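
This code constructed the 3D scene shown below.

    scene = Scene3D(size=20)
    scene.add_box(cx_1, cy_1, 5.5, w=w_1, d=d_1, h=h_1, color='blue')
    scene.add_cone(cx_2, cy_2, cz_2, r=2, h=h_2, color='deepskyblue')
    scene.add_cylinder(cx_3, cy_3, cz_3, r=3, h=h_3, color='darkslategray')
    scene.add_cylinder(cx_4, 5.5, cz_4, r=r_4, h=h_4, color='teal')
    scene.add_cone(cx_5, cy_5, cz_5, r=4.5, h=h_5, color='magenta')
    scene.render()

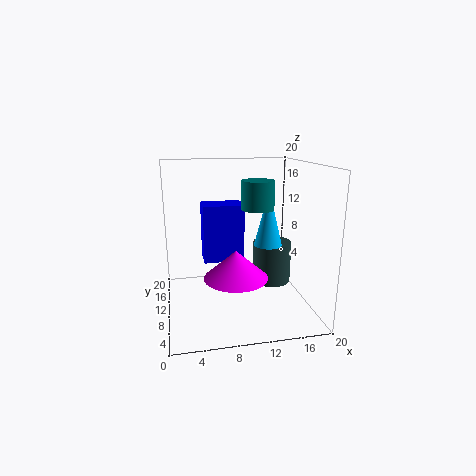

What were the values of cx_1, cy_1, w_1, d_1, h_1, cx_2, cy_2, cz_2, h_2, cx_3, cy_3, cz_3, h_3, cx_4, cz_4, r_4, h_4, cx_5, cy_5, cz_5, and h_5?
cx_1 = 5.5
cy_1 = 12.5
w_1 = 6
d_1 = 4
h_1 = 8.5
cx_2 = 14.5
cy_2 = 10.5
cz_2 = 8.5
h_2 = 8
cx_3 = 16.5
cy_3 = 14.5
cz_3 = 1
h_3 = 6.5
cx_4 = 11.5
cz_4 = 15
r_4 = 2
h_4 = 3.5
cx_5 = 9.5
cy_5 = 9
cz_5 = 4.5
h_5 = 4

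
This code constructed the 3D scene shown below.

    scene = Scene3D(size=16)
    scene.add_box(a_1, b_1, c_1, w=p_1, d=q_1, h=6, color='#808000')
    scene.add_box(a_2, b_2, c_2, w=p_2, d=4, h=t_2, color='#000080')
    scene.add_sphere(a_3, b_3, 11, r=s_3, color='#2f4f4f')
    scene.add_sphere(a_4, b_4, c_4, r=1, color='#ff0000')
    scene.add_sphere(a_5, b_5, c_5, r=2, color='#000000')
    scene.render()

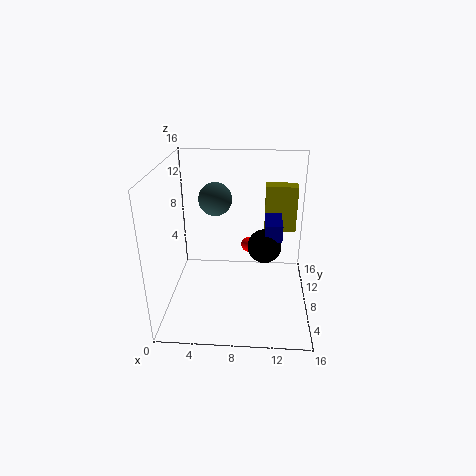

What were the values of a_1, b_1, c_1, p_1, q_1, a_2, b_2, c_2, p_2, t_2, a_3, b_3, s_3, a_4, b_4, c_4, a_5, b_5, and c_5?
a_1 = 11, b_1 = 14, c_1 = 6, p_1 = 4, q_1 = 2, a_2 = 11, b_2 = 9, c_2 = 7, p_2 = 2, t_2 = 2, a_3 = 5, b_3 = 12, s_3 = 2, a_4 = 9, b_4 = 14, c_4 = 4, a_5 = 11, b_5 = 10, c_5 = 6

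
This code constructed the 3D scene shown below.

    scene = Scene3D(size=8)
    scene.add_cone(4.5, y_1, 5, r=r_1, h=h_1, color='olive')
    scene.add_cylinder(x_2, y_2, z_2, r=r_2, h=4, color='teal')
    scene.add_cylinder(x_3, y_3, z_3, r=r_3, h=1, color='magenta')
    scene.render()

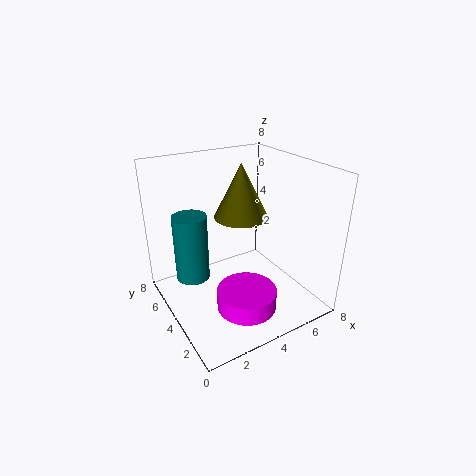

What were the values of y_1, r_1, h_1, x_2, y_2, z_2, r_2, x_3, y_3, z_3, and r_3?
y_1 = 4.5; r_1 = 1.5; h_1 = 3; x_2 = 2; y_2 = 6; z_2 = 1; r_2 = 1; x_3 = 3; y_3 = 1.5; z_3 = 1.5; r_3 = 1.5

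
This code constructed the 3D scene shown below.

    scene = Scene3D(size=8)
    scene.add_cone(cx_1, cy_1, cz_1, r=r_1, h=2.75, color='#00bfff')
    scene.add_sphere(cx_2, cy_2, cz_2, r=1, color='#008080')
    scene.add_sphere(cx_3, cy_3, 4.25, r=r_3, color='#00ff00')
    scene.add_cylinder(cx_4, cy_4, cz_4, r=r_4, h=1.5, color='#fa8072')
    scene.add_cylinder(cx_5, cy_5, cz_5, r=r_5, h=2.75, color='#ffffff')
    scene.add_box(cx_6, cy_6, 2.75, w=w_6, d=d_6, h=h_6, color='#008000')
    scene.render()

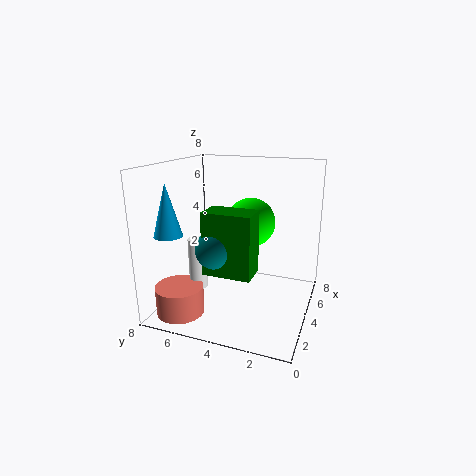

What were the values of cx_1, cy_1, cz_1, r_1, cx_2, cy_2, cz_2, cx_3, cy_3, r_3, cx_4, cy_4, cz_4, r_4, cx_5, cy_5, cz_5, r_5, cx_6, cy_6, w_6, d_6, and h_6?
cx_1 = 1.75, cy_1 = 7, cz_1 = 4.5, r_1 = 0.75, cx_2 = 2, cy_2 = 4.5, cz_2 = 4, cx_3 = 6.25, cy_3 = 4, r_3 = 1.5, cx_4 = 1.25, cy_4 = 6.25, cz_4 = 0.5, r_4 = 1.25, cx_5 = 2.5, cy_5 = 5.75, cz_5 = 1.5, r_5 = 0.5, cx_6 = 1.5, cy_6 = 2.5, w_6 = 1.5, d_6 = 2.5, h_6 = 3.25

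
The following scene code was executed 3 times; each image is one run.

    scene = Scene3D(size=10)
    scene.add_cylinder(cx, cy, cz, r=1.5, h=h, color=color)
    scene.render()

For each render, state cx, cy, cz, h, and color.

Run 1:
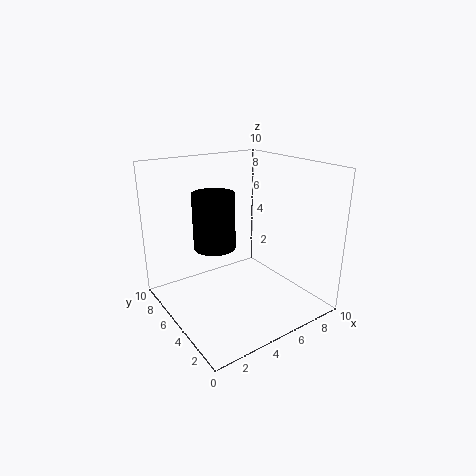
cx = 4
cy = 6.5
cz = 4
h = 4
color = 'black'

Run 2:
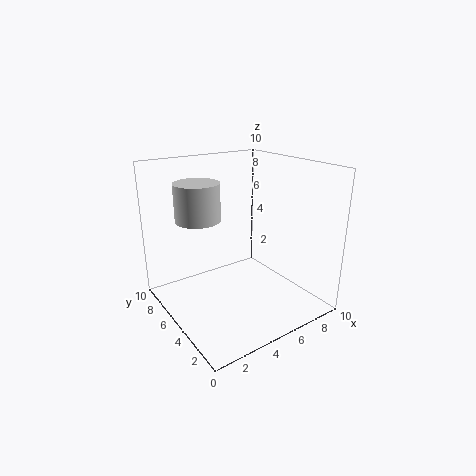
cx = 2.5
cy = 6
cz = 6.5
h = 2.5
color = 'lightgray'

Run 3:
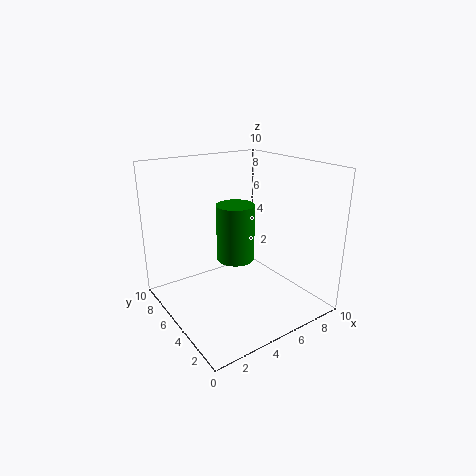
cx = 6.5
cy = 7.5
cz = 2
h = 4.5
color = 'green'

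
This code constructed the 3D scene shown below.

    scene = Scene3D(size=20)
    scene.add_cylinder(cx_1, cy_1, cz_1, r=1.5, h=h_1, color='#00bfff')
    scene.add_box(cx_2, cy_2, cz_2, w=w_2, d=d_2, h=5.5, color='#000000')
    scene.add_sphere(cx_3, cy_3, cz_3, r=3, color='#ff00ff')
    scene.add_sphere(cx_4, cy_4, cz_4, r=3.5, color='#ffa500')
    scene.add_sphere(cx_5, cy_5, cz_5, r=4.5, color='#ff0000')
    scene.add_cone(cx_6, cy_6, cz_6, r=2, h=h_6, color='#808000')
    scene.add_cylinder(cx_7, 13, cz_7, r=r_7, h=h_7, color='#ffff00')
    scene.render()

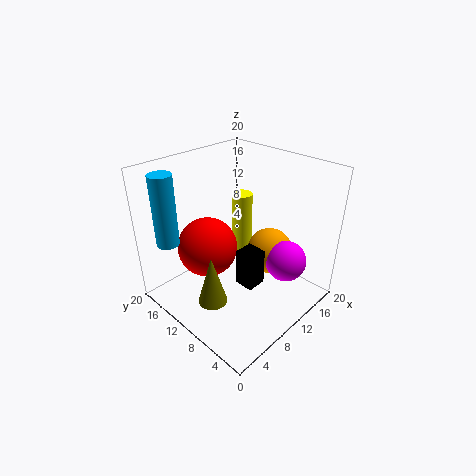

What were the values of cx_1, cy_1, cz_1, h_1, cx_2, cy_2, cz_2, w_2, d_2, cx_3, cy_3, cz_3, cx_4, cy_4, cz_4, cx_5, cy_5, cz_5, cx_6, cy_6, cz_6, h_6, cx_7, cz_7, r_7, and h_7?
cx_1 = 2; cy_1 = 15; cz_1 = 10.5; h_1 = 9.5; cx_2 = 10; cy_2 = 7.5; cz_2 = 2; w_2 = 3; d_2 = 3; cx_3 = 15.5; cy_3 = 5.5; cz_3 = 5.5; cx_4 = 16; cy_4 = 9; cz_4 = 5.5; cx_5 = 9; cy_5 = 15.5; cz_5 = 6.5; cx_6 = 4.5; cy_6 = 9.5; cz_6 = 2.5; h_6 = 7; cx_7 = 14; cz_7 = 5; r_7 = 1.5; h_7 = 9.5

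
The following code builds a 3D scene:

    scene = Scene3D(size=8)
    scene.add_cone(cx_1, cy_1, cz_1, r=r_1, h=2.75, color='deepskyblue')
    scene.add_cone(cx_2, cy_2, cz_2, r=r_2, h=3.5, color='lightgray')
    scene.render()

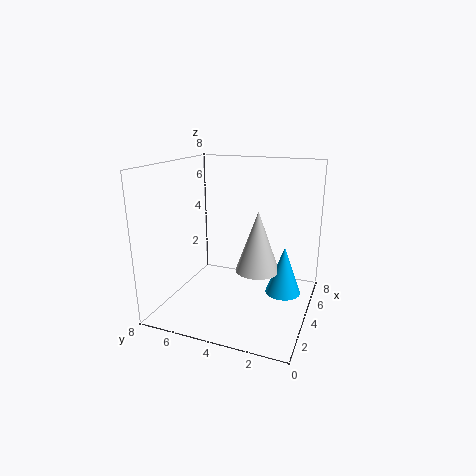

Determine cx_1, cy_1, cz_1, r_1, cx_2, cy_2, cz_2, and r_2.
cx_1 = 4.75
cy_1 = 1.5
cz_1 = 0.75
r_1 = 1
cx_2 = 4.5
cy_2 = 3
cz_2 = 2
r_2 = 1.25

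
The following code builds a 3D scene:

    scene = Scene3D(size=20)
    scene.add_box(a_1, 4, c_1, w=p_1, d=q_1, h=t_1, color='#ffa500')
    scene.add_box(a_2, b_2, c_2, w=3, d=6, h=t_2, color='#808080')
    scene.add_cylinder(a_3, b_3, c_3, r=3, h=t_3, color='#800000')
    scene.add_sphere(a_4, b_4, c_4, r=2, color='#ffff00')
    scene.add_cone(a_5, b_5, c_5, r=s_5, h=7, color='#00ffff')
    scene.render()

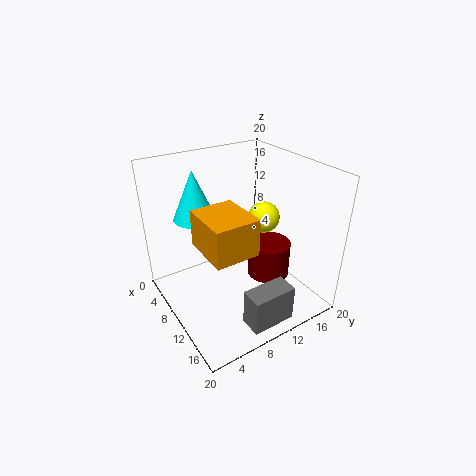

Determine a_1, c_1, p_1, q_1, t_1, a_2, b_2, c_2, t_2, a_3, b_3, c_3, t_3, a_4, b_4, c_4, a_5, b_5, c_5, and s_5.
a_1 = 8, c_1 = 10, p_1 = 7, q_1 = 6, t_1 = 5, a_2 = 16, b_2 = 7, c_2 = 1, t_2 = 5, a_3 = 12, b_3 = 14, c_3 = 4, t_3 = 5, a_4 = 13, b_4 = 12, c_4 = 14, a_5 = 5, b_5 = 6, c_5 = 12, s_5 = 3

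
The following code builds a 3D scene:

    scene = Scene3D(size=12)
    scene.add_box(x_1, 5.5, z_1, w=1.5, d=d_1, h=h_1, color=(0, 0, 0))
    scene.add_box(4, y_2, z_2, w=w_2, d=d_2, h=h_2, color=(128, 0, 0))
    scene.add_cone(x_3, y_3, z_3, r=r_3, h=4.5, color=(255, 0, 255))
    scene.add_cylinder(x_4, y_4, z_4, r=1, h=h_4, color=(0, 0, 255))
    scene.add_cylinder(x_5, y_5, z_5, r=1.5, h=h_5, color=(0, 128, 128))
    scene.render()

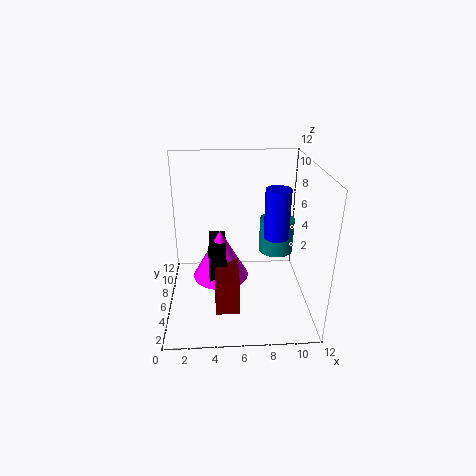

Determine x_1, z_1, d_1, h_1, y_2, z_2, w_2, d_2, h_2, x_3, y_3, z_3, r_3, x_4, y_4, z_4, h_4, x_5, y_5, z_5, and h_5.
x_1 = 3.5
z_1 = 2
d_1 = 4
h_1 = 3
y_2 = 3
z_2 = 0.5
w_2 = 2
d_2 = 4
h_2 = 3
x_3 = 4.5
y_3 = 7.5
z_3 = 1.5
r_3 = 2.5
x_4 = 9
y_4 = 5
z_4 = 6.5
h_4 = 4
x_5 = 9.5
y_5 = 7.5
z_5 = 4
h_5 = 3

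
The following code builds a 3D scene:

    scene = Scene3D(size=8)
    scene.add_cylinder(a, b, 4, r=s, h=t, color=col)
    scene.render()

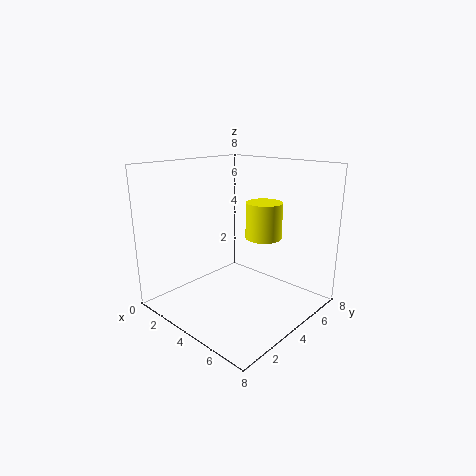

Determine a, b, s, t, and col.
a = 5
b = 5
s = 1
t = 2
col = 'yellow'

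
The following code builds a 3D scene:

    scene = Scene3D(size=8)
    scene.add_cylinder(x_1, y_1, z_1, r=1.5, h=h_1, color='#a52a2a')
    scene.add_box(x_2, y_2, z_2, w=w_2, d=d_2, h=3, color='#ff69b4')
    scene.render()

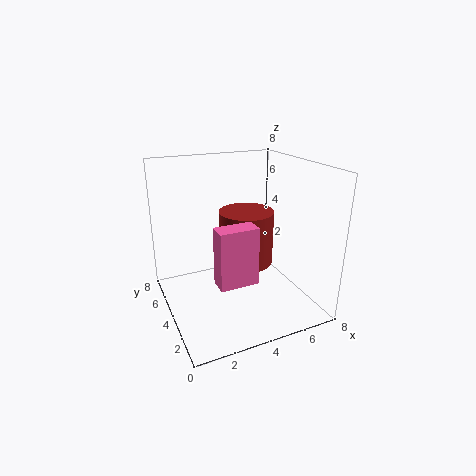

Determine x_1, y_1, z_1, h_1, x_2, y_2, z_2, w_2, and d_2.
x_1 = 4.5
y_1 = 4
z_1 = 2.5
h_1 = 3
x_2 = 2
y_2 = 1.5
z_2 = 2.5
w_2 = 2
d_2 = 1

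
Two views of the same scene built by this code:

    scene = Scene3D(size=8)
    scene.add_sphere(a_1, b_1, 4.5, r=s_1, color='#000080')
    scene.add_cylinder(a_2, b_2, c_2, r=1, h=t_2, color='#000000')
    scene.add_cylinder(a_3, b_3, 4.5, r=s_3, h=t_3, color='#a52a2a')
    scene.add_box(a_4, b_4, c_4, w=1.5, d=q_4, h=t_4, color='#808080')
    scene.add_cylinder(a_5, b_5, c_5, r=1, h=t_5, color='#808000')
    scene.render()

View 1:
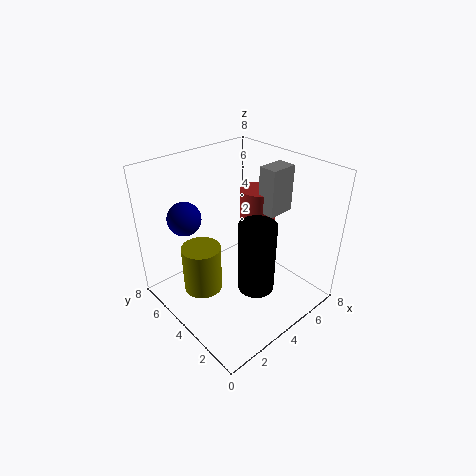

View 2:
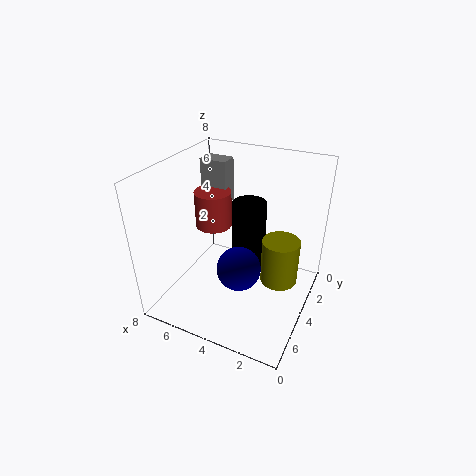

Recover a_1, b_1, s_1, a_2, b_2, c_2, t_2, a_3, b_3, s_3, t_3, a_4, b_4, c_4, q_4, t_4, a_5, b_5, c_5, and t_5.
a_1 = 2.5, b_1 = 7, s_1 = 1, a_2 = 4, b_2 = 2.5, c_2 = 1.5, t_2 = 4, a_3 = 5.5, b_3 = 4, s_3 = 1, t_3 = 2, a_4 = 5, b_4 = 2.5, c_4 = 5.5, q_4 = 1, t_4 = 2.5, a_5 = 1.5, b_5 = 4, c_5 = 2, t_5 = 2.5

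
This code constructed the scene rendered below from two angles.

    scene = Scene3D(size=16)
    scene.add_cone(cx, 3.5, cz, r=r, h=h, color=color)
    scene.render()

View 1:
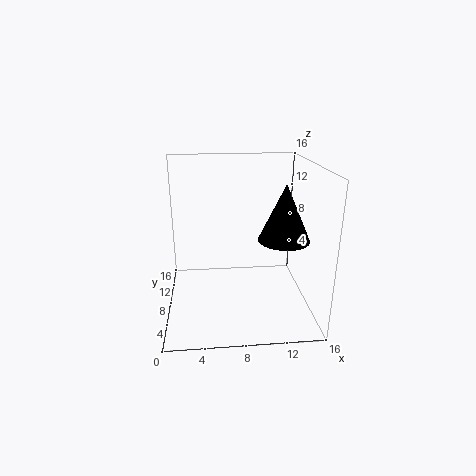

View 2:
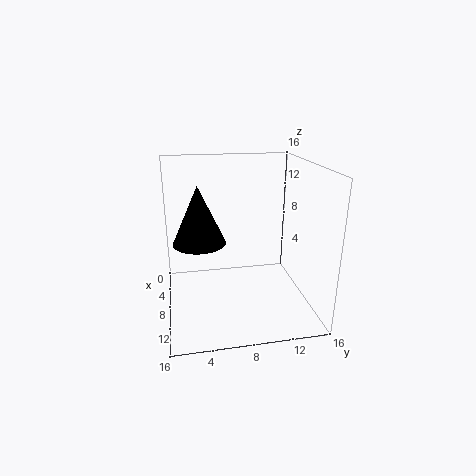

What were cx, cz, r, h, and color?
cx = 12, cz = 9.5, r = 2.5, h = 5.5, color = 'black'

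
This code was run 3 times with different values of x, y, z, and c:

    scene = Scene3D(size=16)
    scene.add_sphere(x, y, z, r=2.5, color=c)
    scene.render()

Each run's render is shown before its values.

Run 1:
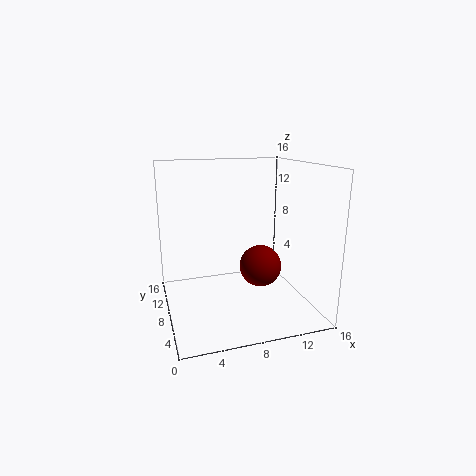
x = 11.25
y = 9.25
z = 3.75
c = 'maroon'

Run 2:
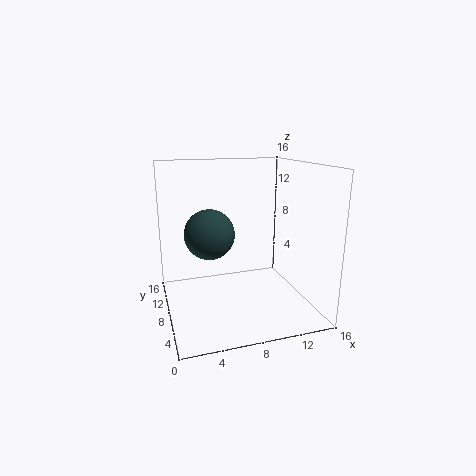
x = 4.25
y = 5.5
z = 9.5
c = 'darkslategray'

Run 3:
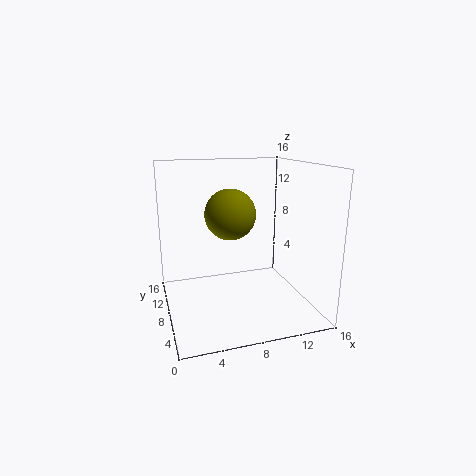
x = 6.25
y = 5
z = 11.5
c = 'olive'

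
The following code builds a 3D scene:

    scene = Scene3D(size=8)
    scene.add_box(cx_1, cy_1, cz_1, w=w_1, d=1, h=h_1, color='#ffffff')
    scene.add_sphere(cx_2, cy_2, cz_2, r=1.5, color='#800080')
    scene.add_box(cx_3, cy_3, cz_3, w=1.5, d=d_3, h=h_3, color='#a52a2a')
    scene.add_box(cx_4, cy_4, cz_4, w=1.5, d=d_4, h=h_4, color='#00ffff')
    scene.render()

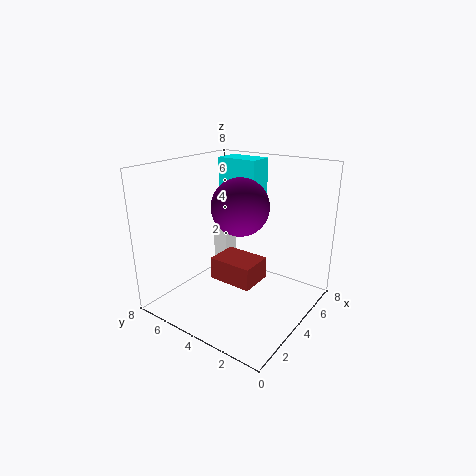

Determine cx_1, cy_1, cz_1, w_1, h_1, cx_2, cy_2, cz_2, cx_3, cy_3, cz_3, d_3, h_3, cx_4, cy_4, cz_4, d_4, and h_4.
cx_1 = 5.5
cy_1 = 6
cz_1 = 0.5
w_1 = 1
h_1 = 3
cx_2 = 3.5
cy_2 = 3.5
cz_2 = 6
cx_3 = 0.5
cy_3 = 1
cz_3 = 3.5
d_3 = 2
h_3 = 1
cx_4 = 5.5
cy_4 = 4
cz_4 = 5.5
d_4 = 2.5
h_4 = 2.5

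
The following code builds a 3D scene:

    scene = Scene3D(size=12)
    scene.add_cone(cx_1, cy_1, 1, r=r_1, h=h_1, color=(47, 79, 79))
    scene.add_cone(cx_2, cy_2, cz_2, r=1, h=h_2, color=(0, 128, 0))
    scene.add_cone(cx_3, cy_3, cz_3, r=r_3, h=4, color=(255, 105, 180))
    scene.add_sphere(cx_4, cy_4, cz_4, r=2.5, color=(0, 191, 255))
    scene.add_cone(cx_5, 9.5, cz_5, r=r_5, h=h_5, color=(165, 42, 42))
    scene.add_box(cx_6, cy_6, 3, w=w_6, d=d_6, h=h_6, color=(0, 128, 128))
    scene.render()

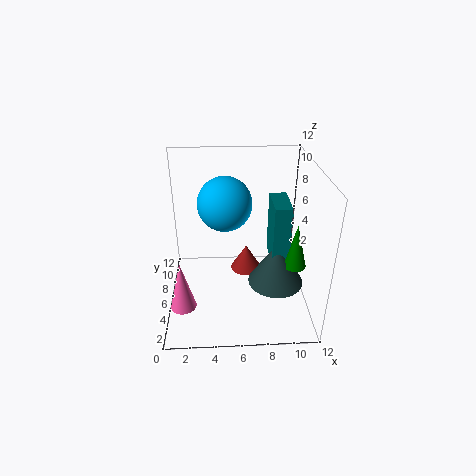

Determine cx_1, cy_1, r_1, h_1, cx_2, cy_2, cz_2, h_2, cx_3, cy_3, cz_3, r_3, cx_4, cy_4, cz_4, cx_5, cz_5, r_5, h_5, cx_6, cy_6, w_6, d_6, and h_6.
cx_1 = 9.5, cy_1 = 6.5, r_1 = 2.5, h_1 = 4, cx_2 = 11, cy_2 = 6, cz_2 = 3, h_2 = 4, cx_3 = 1.5, cy_3 = 2.5, cz_3 = 2, r_3 = 1, cx_4 = 5, cy_4 = 9.5, cz_4 = 7.5, cx_5 = 7, cz_5 = 0.5, r_5 = 1.5, h_5 = 2.5, cx_6 = 9, cy_6 = 6, w_6 = 1.5, d_6 = 3.5, h_6 = 5.5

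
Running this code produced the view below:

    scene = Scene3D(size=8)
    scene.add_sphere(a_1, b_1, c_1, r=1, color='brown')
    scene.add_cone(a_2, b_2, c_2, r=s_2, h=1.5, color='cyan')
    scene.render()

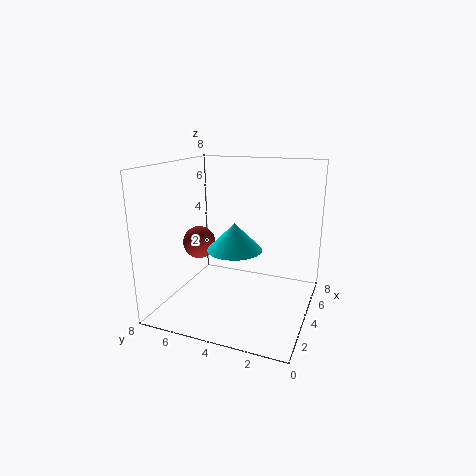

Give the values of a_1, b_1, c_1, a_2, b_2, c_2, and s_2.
a_1 = 5
b_1 = 7
c_1 = 3
a_2 = 3.5
b_2 = 4
c_2 = 3.5
s_2 = 1.5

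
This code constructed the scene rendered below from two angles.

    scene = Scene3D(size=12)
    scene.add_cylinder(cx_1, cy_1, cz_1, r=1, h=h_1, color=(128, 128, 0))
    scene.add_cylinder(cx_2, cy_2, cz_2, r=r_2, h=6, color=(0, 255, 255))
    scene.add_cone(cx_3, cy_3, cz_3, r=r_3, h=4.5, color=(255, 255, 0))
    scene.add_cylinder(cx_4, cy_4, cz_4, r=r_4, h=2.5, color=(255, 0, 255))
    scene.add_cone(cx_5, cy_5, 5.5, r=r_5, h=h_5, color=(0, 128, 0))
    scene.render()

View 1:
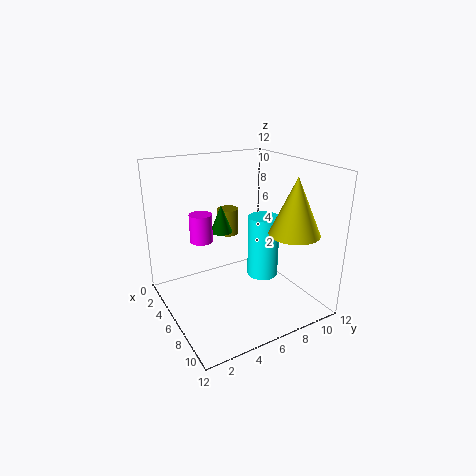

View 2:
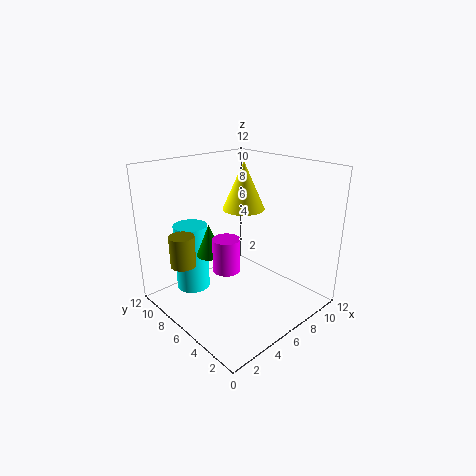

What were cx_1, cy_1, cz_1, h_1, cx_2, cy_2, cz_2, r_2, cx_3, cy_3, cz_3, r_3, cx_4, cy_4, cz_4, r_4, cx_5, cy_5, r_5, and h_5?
cx_1 = 1.5; cy_1 = 7.5; cz_1 = 4.5; h_1 = 2.5; cx_2 = 4; cy_2 = 10; cz_2 = 0.5; r_2 = 1.5; cx_3 = 9.5; cy_3 = 9; cz_3 = 7; r_3 = 2; cx_4 = 3; cy_4 = 4; cz_4 = 5; r_4 = 1; cx_5 = 3; cy_5 = 6; r_5 = 1; h_5 = 2.5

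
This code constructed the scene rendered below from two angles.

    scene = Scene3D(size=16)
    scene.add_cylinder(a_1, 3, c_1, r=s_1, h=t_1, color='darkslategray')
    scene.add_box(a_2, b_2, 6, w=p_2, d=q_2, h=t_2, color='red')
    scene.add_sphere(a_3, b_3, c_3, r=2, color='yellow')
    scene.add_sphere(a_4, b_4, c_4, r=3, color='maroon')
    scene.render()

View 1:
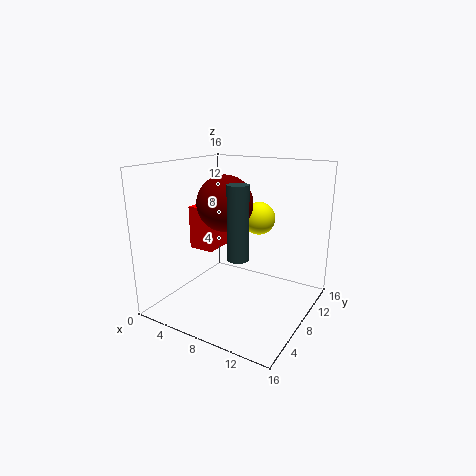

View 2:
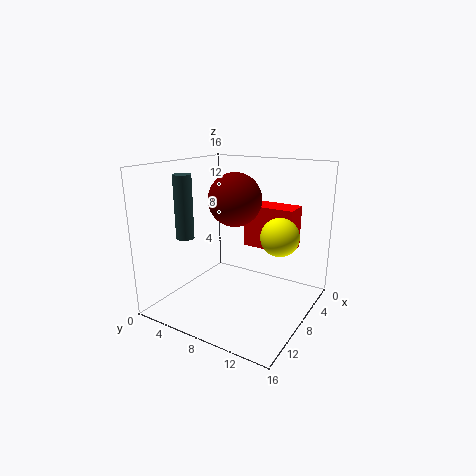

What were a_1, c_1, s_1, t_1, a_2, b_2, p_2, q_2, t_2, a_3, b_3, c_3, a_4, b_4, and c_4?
a_1 = 11; c_1 = 8; s_1 = 1; t_1 = 7; a_2 = 2; b_2 = 7; p_2 = 3; q_2 = 6; t_2 = 5; a_3 = 8; b_3 = 13; c_3 = 9; a_4 = 7; b_4 = 7; c_4 = 12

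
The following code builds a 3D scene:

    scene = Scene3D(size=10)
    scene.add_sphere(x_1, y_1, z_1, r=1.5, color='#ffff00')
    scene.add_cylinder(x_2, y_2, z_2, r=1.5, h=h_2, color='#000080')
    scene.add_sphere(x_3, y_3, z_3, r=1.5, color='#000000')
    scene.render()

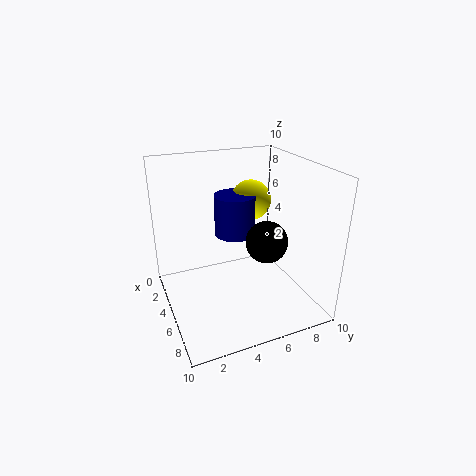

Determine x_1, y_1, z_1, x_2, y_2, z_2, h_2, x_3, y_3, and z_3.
x_1 = 2.75, y_1 = 7, z_1 = 6.75, x_2 = 3.25, y_2 = 5.5, z_2 = 4.5, h_2 = 3, x_3 = 5.5, y_3 = 7, z_3 = 4.5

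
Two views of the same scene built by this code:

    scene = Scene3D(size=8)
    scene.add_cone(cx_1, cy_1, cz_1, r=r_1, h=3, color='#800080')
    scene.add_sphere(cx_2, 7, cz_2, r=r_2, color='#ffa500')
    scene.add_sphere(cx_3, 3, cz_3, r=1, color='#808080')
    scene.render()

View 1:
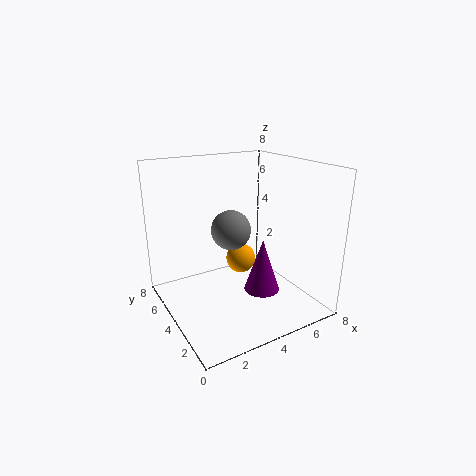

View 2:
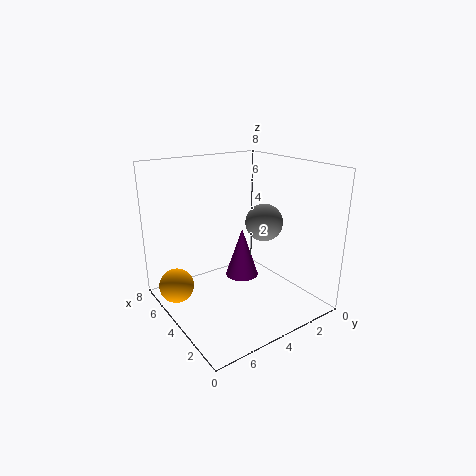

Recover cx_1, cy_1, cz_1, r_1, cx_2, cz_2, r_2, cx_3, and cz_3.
cx_1 = 5, cy_1 = 3, cz_1 = 1, r_1 = 1, cx_2 = 6, cz_2 = 1, r_2 = 1, cx_3 = 3, cz_3 = 5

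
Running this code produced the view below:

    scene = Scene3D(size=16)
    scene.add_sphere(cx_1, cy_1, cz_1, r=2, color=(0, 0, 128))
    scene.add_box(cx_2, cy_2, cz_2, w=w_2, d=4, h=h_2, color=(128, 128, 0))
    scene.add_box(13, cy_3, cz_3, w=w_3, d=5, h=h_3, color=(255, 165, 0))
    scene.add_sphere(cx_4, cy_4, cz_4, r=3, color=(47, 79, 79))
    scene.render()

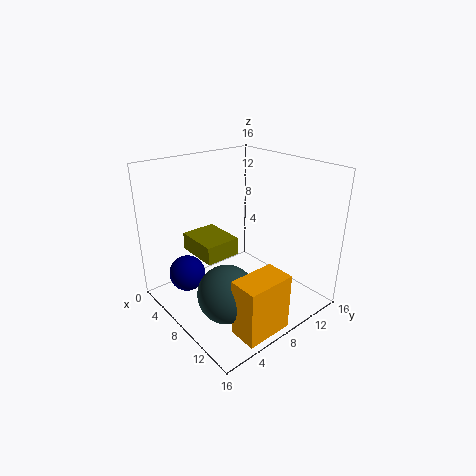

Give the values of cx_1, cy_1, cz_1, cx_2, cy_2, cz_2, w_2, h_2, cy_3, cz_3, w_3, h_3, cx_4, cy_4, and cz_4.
cx_1 = 5; cy_1 = 3; cz_1 = 4; cx_2 = 3; cy_2 = 4; cz_2 = 6; w_2 = 5; h_2 = 2; cy_3 = 3; cz_3 = 1; w_3 = 3; h_3 = 6; cx_4 = 11; cy_4 = 4; cz_4 = 4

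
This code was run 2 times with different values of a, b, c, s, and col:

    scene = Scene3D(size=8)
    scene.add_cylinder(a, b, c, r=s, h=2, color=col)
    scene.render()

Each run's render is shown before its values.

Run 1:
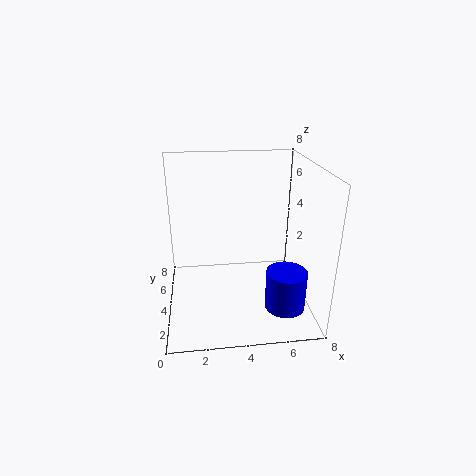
a = 6; b = 1; c = 1.5; s = 1; col = 'blue'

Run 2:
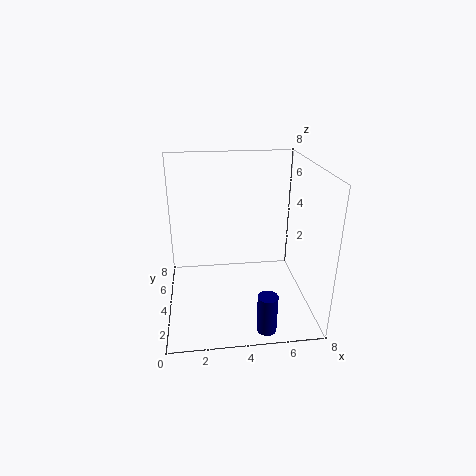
a = 5; b = 0.5; c = 0.5; s = 0.5; col = 'navy'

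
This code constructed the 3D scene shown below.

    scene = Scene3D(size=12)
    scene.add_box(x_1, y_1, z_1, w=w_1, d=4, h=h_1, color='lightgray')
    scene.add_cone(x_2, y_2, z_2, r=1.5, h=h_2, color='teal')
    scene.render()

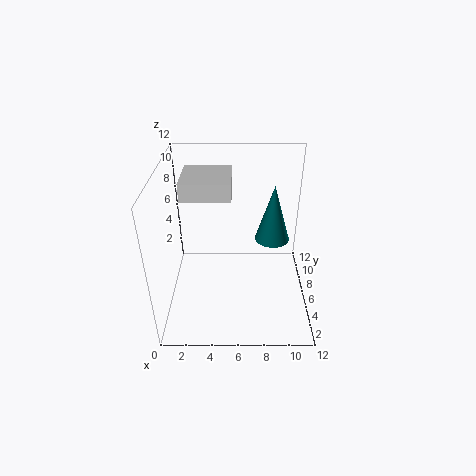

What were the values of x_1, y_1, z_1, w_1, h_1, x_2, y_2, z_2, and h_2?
x_1 = 1.5
y_1 = 5.5
z_1 = 9.5
w_1 = 4
h_1 = 1.5
x_2 = 9
y_2 = 7.5
z_2 = 5
h_2 = 5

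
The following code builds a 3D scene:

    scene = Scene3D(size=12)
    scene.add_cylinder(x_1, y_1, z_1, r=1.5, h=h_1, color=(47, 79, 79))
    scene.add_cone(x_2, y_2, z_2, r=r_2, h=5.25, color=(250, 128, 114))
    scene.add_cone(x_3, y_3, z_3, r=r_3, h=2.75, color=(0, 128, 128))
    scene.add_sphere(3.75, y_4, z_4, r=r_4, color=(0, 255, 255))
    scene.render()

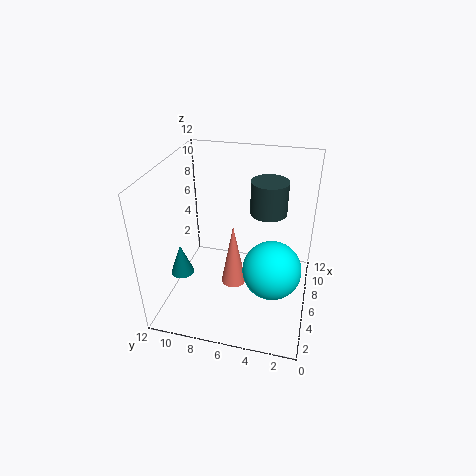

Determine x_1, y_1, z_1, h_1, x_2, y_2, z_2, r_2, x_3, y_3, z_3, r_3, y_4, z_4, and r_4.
x_1 = 7.25
y_1 = 3.75
z_1 = 8
h_1 = 2.75
x_2 = 4.5
y_2 = 6
z_2 = 2.75
r_2 = 1
x_3 = 4.75
y_3 = 10.75
z_3 = 2.5
r_3 = 1
y_4 = 2.75
z_4 = 5
r_4 = 2.25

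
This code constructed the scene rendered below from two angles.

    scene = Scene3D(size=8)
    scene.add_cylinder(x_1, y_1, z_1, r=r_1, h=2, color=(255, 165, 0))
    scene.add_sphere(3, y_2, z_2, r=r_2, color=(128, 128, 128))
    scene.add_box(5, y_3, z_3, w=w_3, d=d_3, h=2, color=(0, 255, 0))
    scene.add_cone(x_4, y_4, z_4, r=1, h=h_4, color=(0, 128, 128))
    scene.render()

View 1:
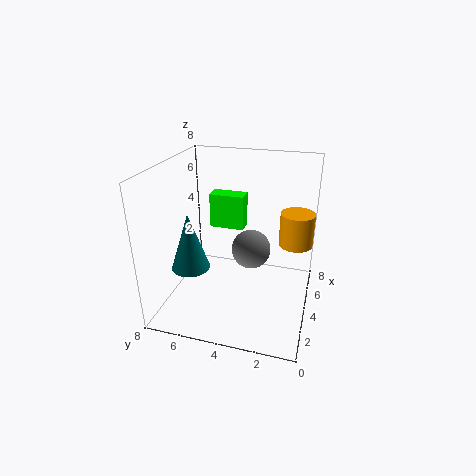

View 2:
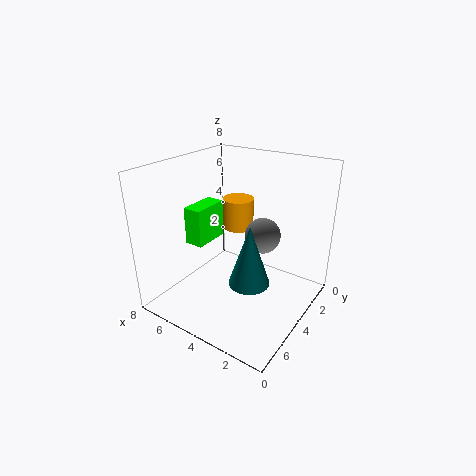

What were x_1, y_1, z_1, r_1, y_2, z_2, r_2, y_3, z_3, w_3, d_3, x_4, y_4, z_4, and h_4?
x_1 = 6
y_1 = 1
z_1 = 3
r_1 = 1
y_2 = 3
z_2 = 4
r_2 = 1
y_3 = 4
z_3 = 4
w_3 = 1
d_3 = 2
x_4 = 2
y_4 = 6
z_4 = 3
h_4 = 3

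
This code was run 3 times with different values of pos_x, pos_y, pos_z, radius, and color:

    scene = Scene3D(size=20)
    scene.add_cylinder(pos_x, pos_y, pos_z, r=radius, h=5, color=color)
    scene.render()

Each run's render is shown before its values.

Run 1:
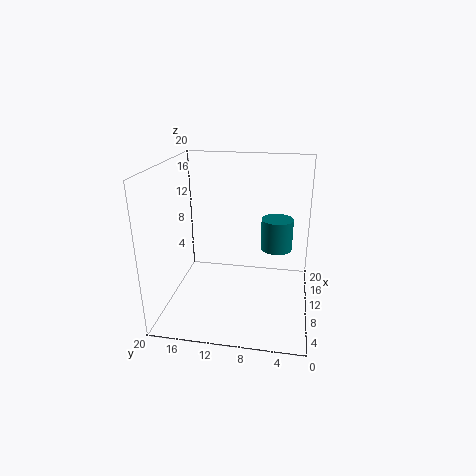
pos_x = 17, pos_y = 5, pos_z = 5.5, radius = 2.5, color = 'teal'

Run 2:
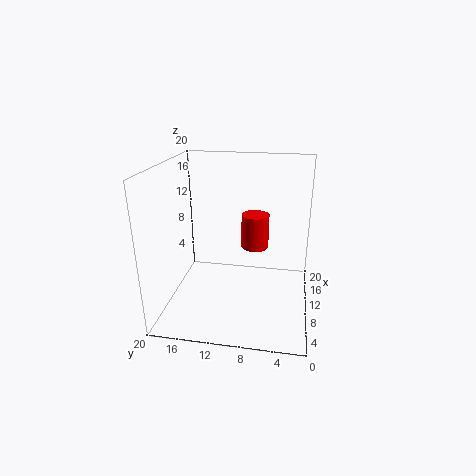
pos_x = 13, pos_y = 8, pos_z = 7.5, radius = 2, color = 'red'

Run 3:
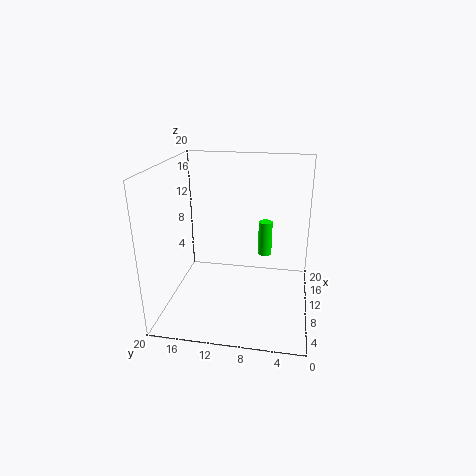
pos_x = 13, pos_y = 6.5, pos_z = 6.5, radius = 1, color = 'lime'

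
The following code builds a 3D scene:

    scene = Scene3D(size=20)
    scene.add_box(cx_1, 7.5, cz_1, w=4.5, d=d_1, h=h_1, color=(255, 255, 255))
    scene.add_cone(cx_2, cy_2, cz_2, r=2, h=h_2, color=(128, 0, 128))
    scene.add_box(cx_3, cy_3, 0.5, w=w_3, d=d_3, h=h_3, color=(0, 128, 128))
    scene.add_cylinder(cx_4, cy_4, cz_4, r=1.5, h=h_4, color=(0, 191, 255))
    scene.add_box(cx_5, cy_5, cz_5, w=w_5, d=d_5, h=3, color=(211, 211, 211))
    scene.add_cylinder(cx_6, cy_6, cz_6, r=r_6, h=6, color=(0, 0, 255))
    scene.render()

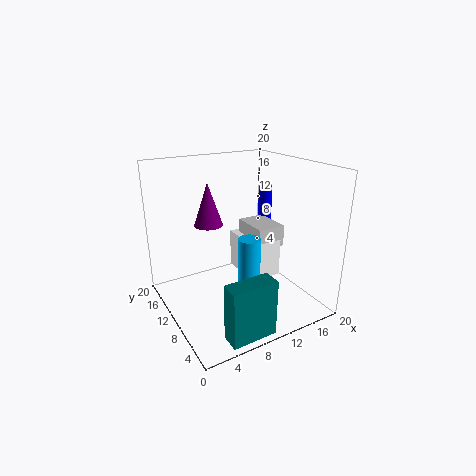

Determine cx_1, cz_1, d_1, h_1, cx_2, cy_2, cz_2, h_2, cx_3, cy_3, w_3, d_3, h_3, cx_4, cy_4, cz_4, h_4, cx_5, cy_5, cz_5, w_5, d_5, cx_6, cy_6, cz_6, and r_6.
cx_1 = 11; cz_1 = 4; d_1 = 6.5; h_1 = 5.5; cx_2 = 7; cy_2 = 13; cz_2 = 11.5; h_2 = 6; cx_3 = 4; cy_3 = 0.5; w_3 = 6; d_3 = 2.5; h_3 = 7.5; cx_4 = 10; cy_4 = 7; cz_4 = 2.5; h_4 = 8.5; cx_5 = 12; cy_5 = 7.5; cz_5 = 8.5; w_5 = 4; d_5 = 5.5; cx_6 = 16.5; cy_6 = 13; cz_6 = 10; r_6 = 1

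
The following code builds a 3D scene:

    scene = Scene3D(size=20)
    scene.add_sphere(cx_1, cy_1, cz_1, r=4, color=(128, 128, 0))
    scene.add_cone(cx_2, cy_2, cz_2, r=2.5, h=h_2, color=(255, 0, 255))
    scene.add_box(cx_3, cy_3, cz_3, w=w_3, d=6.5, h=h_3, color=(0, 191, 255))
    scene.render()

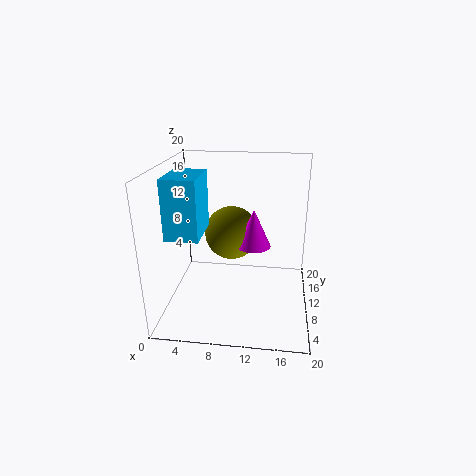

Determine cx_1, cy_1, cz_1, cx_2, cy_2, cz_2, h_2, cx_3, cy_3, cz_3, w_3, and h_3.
cx_1 = 8.5
cy_1 = 14
cz_1 = 9
cx_2 = 12
cy_2 = 12
cz_2 = 8
h_2 = 5.5
cx_3 = 1
cy_3 = 5.5
cz_3 = 11
w_3 = 4.5
h_3 = 8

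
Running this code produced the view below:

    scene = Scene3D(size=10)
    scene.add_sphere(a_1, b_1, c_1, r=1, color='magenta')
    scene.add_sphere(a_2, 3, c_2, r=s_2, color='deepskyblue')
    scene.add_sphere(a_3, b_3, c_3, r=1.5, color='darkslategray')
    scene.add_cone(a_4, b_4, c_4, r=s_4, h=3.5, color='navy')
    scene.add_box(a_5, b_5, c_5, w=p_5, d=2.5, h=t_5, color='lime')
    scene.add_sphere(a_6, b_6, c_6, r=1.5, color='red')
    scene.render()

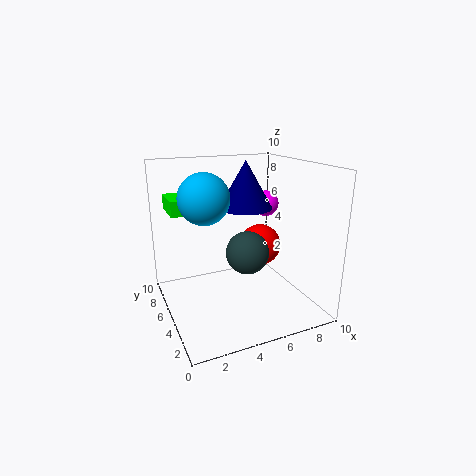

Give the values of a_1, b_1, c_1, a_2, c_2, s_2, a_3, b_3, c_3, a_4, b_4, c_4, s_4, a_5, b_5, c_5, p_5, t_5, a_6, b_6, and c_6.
a_1 = 8.5
b_1 = 7.5
c_1 = 6.5
a_2 = 2
c_2 = 8.5
s_2 = 1.5
a_3 = 5.5
b_3 = 4.5
c_3 = 4
a_4 = 6.5
b_4 = 7
c_4 = 6.5
s_4 = 2
a_5 = 0.5
b_5 = 5
c_5 = 7
p_5 = 2
t_5 = 1
a_6 = 7
b_6 = 5.5
c_6 = 4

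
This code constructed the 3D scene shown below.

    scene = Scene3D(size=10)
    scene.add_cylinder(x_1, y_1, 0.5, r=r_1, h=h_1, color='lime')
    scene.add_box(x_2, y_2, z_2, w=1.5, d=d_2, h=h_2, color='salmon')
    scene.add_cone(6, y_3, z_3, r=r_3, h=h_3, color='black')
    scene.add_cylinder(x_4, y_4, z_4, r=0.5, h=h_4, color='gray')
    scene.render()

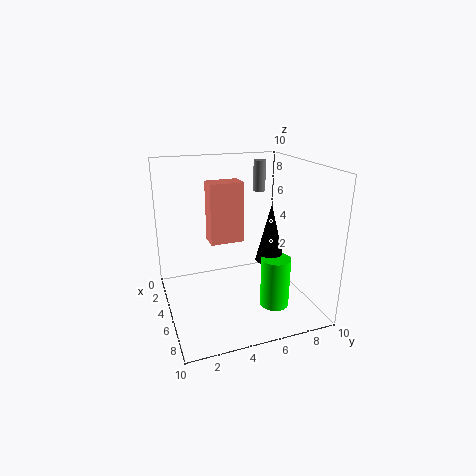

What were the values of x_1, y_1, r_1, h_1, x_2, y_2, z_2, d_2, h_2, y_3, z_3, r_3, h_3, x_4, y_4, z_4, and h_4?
x_1 = 7; y_1 = 7; r_1 = 1; h_1 = 3.5; x_2 = 2; y_2 = 3.5; z_2 = 4; d_2 = 2.5; h_2 = 4.5; y_3 = 7; z_3 = 3.5; r_3 = 1; h_3 = 4; x_4 = 0.5; y_4 = 8.5; z_4 = 7; h_4 = 2.5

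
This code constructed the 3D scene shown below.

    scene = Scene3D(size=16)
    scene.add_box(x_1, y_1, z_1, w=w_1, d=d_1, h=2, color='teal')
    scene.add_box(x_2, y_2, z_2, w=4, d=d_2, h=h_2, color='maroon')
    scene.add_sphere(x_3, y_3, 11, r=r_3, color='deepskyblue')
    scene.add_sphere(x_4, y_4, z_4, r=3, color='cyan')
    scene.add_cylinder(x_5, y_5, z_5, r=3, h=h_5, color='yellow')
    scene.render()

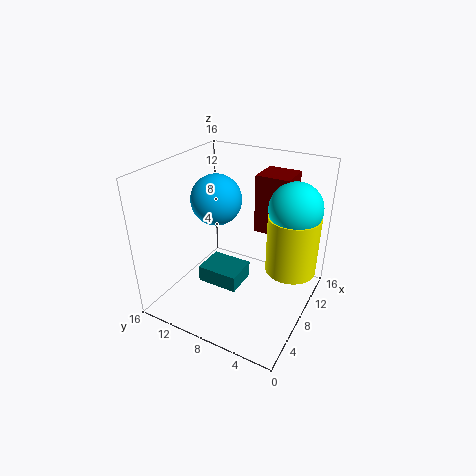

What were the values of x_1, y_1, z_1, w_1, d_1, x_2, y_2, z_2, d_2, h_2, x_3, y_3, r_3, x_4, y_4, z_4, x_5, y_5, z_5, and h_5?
x_1 = 7
y_1 = 8
z_1 = 1
w_1 = 4
d_1 = 5
x_2 = 12
y_2 = 4
z_2 = 7
d_2 = 4
h_2 = 7
x_3 = 10
y_3 = 12
r_3 = 3
x_4 = 12
y_4 = 3
z_4 = 11
x_5 = 12
y_5 = 3
z_5 = 3
h_5 = 7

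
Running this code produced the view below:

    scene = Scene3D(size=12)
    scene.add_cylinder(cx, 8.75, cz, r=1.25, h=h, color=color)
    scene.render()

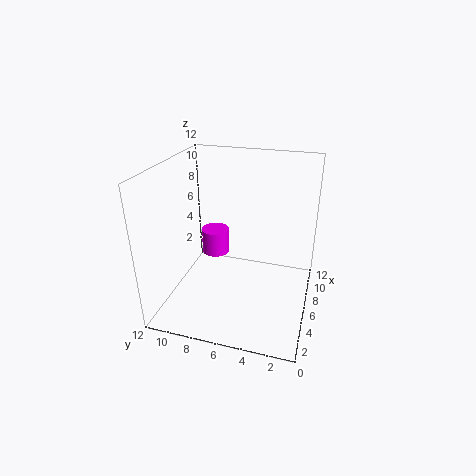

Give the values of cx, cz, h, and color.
cx = 8; cz = 3.25; h = 2.25; color = 'magenta'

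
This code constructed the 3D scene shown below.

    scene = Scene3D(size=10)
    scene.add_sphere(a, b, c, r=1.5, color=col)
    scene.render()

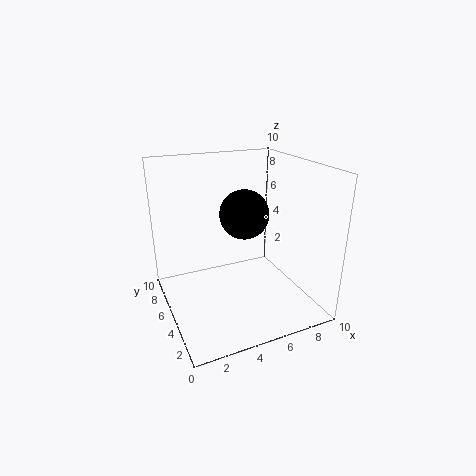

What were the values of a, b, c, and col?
a = 4.5
b = 3
c = 7.5
col = 'black'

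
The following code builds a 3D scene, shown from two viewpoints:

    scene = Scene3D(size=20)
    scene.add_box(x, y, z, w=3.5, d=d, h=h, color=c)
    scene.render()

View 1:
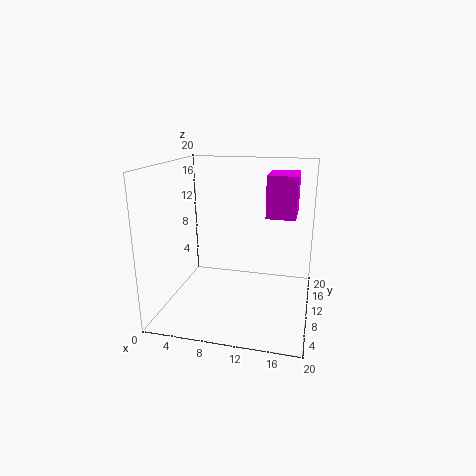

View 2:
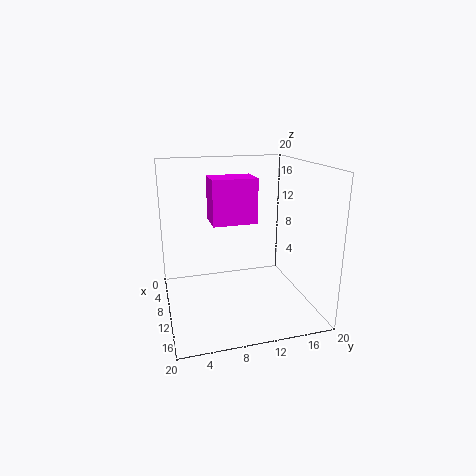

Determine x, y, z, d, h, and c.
x = 14.5
y = 5
z = 14.5
d = 5
h = 5
c = 'magenta'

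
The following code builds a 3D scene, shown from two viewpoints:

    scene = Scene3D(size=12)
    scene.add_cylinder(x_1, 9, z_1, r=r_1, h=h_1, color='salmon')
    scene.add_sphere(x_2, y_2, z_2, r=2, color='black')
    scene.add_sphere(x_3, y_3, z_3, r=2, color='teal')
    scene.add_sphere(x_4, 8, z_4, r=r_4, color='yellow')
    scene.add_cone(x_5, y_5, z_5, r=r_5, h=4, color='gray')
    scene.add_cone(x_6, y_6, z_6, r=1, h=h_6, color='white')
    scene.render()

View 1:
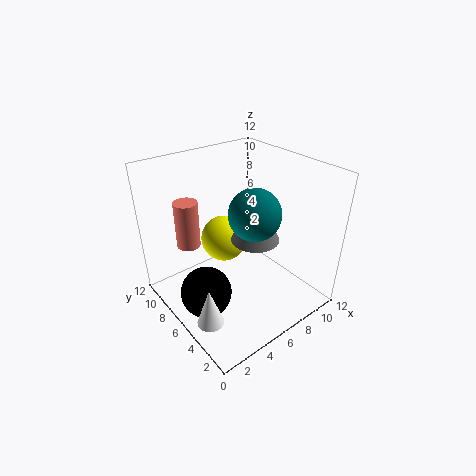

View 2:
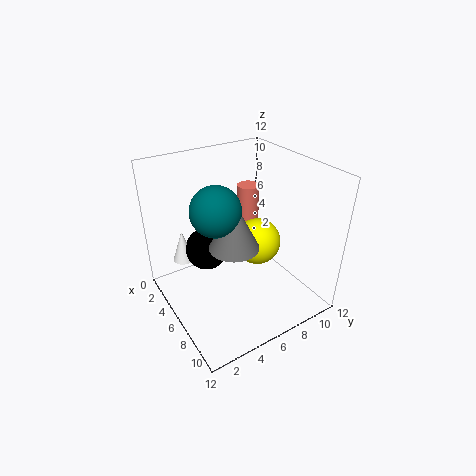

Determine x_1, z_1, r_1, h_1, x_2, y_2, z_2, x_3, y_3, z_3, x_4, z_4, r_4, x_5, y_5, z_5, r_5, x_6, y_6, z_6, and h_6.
x_1 = 3
z_1 = 5
r_1 = 1
h_1 = 4
x_2 = 2
y_2 = 5
z_2 = 3
x_3 = 6
y_3 = 4
z_3 = 9
x_4 = 6
z_4 = 5
r_4 = 2
x_5 = 7
y_5 = 5
z_5 = 6
r_5 = 2
x_6 = 1
y_6 = 3
z_6 = 2
h_6 = 3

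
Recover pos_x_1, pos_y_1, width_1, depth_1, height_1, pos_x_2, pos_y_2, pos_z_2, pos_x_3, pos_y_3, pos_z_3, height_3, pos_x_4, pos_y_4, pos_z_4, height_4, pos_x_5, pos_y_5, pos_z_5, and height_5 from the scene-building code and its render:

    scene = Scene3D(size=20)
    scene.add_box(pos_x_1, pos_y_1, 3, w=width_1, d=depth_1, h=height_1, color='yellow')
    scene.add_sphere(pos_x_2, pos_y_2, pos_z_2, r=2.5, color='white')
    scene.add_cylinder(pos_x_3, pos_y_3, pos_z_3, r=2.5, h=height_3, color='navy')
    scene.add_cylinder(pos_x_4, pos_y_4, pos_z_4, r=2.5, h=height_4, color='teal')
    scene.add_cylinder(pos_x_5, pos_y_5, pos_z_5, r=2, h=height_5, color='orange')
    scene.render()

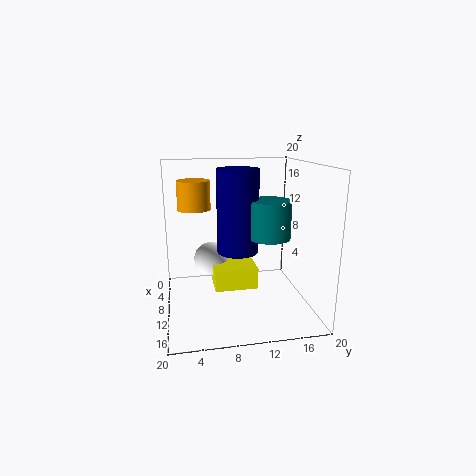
pos_x_1 = 7, pos_y_1 = 6.5, width_1 = 5, depth_1 = 6, height_1 = 3, pos_x_2 = 7, pos_y_2 = 6.5, pos_z_2 = 6, pos_x_3 = 15, pos_y_3 = 9, pos_z_3 = 10, height_3 = 10, pos_x_4 = 16.5, pos_y_4 = 12.5, pos_z_4 = 12, height_4 = 4.5, pos_x_5 = 13, pos_y_5 = 4, pos_z_5 = 15, height_5 = 3.5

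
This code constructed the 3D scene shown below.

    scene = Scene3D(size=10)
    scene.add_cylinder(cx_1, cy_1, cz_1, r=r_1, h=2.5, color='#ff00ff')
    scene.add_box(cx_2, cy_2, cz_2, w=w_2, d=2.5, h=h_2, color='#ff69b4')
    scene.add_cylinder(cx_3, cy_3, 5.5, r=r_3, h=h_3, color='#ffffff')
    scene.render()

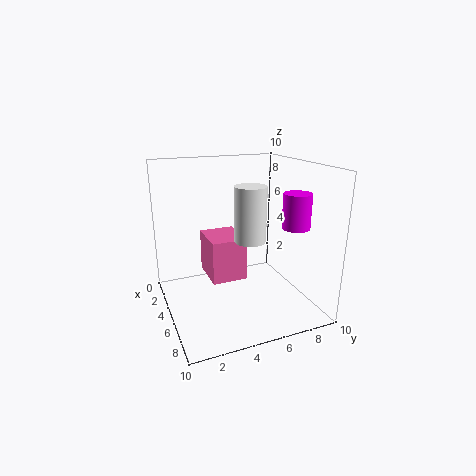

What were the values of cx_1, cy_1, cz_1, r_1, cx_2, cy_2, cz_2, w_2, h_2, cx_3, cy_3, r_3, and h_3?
cx_1 = 6, cy_1 = 9, cz_1 = 5.5, r_1 = 1, cx_2 = 2.5, cy_2 = 3, cz_2 = 2, w_2 = 3, h_2 = 3, cx_3 = 7, cy_3 = 5, r_3 = 1, h_3 = 3.5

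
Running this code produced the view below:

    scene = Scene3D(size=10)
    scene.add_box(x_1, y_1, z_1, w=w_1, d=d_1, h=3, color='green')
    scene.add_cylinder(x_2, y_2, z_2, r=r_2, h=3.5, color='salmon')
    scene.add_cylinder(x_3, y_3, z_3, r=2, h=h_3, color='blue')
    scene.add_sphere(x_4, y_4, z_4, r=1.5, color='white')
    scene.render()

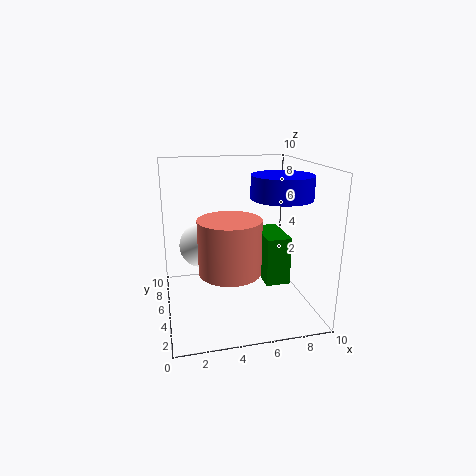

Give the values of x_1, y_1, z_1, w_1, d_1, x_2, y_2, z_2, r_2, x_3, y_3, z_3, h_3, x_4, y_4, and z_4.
x_1 = 6, y_1 = 1.5, z_1 = 3, w_1 = 1.5, d_1 = 3, x_2 = 4, y_2 = 3, z_2 = 3.5, r_2 = 2, x_3 = 7.5, y_3 = 3.5, z_3 = 8, h_3 = 1.5, x_4 = 2.5, y_4 = 5.5, z_4 = 4.5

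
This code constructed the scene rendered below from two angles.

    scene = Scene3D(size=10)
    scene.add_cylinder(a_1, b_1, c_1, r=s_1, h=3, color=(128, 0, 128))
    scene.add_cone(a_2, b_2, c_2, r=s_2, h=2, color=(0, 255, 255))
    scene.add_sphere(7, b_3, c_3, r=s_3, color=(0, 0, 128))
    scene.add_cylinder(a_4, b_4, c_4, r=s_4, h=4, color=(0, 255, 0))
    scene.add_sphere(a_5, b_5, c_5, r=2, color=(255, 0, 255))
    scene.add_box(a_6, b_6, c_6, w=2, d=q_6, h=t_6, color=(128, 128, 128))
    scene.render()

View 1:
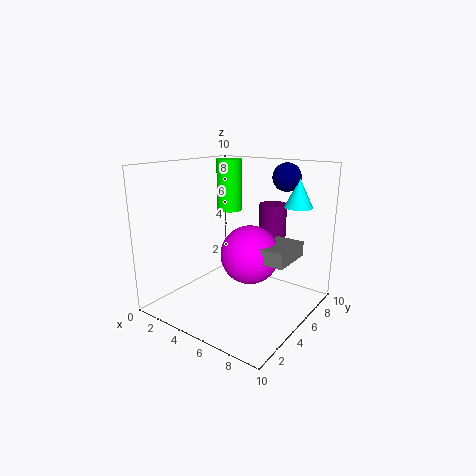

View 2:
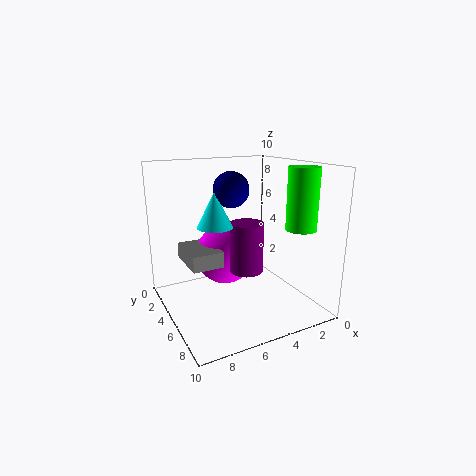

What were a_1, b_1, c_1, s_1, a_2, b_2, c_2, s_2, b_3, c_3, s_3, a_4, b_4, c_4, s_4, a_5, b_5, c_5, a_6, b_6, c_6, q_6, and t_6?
a_1 = 6; b_1 = 8; c_1 = 4; s_1 = 1; a_2 = 8; b_2 = 8; c_2 = 7; s_2 = 1; b_3 = 8; c_3 = 9; s_3 = 1; a_4 = 2; b_4 = 8; c_4 = 6; s_4 = 1; a_5 = 6; b_5 = 5; c_5 = 4; a_6 = 7; b_6 = 4; c_6 = 4; q_6 = 3; t_6 = 1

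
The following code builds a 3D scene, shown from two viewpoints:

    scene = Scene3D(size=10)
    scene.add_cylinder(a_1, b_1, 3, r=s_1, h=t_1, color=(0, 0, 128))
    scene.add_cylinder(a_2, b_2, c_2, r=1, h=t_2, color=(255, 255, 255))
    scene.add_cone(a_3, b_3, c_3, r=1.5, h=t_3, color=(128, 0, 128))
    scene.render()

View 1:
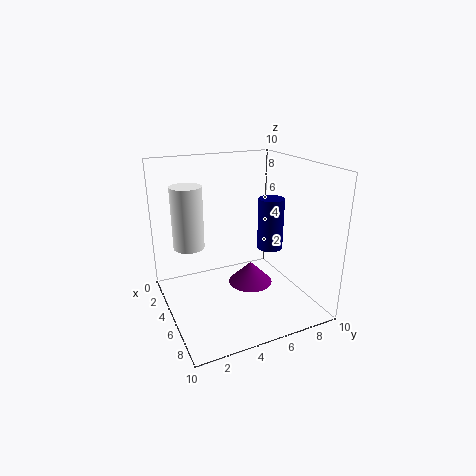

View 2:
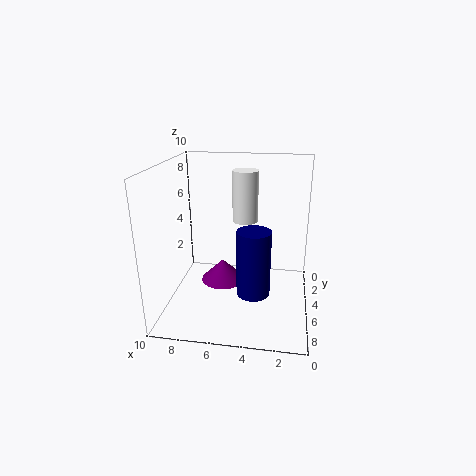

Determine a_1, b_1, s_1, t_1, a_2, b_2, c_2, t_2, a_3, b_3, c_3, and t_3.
a_1 = 3.5, b_1 = 8.5, s_1 = 1, t_1 = 4, a_2 = 5, b_2 = 1.5, c_2 = 5, t_2 = 4, a_3 = 6, b_3 = 5.5, c_3 = 2, t_3 = 1.5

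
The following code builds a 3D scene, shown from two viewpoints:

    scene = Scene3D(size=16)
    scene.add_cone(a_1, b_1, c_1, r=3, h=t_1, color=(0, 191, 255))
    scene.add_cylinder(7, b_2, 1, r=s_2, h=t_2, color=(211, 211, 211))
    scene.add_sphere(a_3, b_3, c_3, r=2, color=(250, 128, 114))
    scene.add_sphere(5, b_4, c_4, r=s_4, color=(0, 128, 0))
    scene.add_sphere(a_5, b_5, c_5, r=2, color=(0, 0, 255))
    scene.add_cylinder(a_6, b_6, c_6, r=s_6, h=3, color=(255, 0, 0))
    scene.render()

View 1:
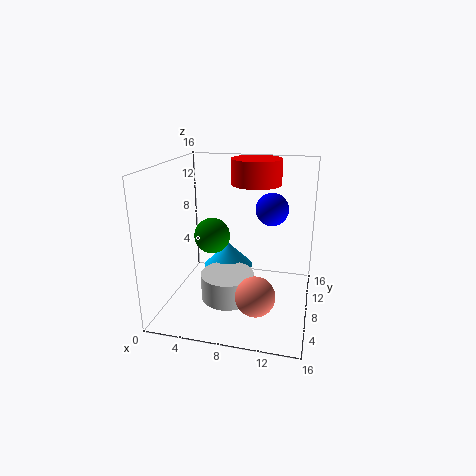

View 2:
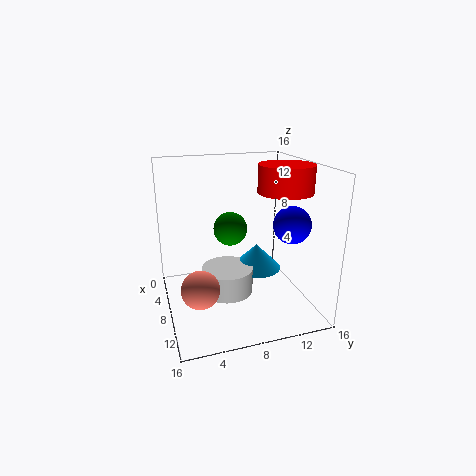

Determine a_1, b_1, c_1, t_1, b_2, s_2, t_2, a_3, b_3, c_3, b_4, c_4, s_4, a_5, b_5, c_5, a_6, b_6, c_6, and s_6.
a_1 = 6
b_1 = 11
c_1 = 3
t_1 = 3
b_2 = 7
s_2 = 3
t_2 = 3
a_3 = 11
b_3 = 3
c_3 = 4
b_4 = 8
c_4 = 8
s_4 = 2
a_5 = 11
b_5 = 13
c_5 = 10
a_6 = 9
b_6 = 13
c_6 = 13
s_6 = 3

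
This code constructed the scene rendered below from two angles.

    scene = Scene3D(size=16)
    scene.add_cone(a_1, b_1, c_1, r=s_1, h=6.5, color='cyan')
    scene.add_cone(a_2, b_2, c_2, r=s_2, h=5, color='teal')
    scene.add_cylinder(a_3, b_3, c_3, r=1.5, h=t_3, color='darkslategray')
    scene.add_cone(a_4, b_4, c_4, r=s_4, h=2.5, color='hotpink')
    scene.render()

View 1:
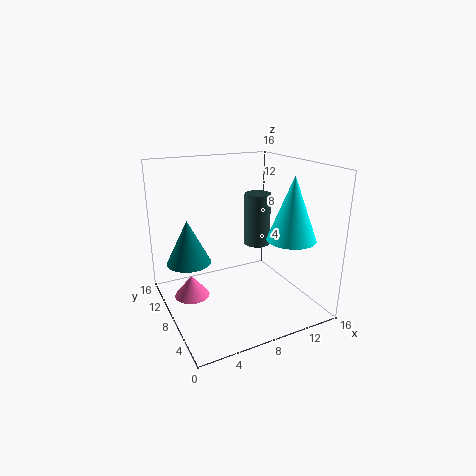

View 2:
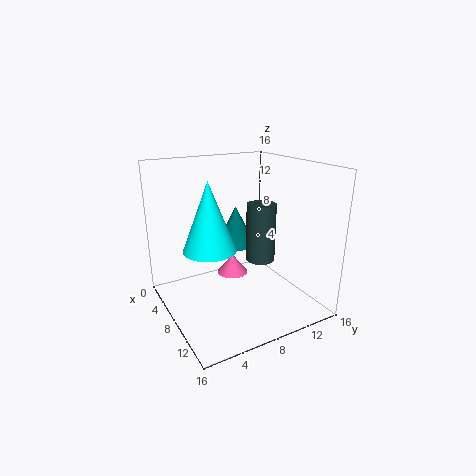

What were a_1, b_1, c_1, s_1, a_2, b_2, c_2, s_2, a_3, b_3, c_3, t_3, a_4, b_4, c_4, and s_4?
a_1 = 11.5
b_1 = 3
c_1 = 9
s_1 = 2.5
a_2 = 3
b_2 = 10.5
c_2 = 5
s_2 = 2.5
a_3 = 11
b_3 = 9
c_3 = 6.5
t_3 = 6
a_4 = 3
b_4 = 10
c_4 = 1
s_4 = 2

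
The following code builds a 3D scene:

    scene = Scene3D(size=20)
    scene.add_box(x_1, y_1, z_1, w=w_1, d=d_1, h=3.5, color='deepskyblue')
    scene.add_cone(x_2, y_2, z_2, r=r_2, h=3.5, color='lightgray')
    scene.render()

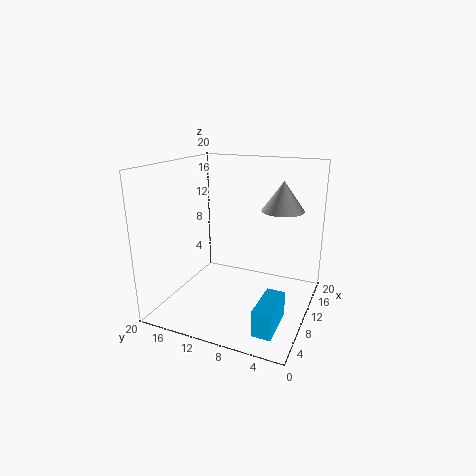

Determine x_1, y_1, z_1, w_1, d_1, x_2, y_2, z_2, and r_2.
x_1 = 2.5
y_1 = 2.5
z_1 = 0.5
w_1 = 6
d_1 = 2.5
x_2 = 7
y_2 = 3
z_2 = 15.5
r_2 = 2.5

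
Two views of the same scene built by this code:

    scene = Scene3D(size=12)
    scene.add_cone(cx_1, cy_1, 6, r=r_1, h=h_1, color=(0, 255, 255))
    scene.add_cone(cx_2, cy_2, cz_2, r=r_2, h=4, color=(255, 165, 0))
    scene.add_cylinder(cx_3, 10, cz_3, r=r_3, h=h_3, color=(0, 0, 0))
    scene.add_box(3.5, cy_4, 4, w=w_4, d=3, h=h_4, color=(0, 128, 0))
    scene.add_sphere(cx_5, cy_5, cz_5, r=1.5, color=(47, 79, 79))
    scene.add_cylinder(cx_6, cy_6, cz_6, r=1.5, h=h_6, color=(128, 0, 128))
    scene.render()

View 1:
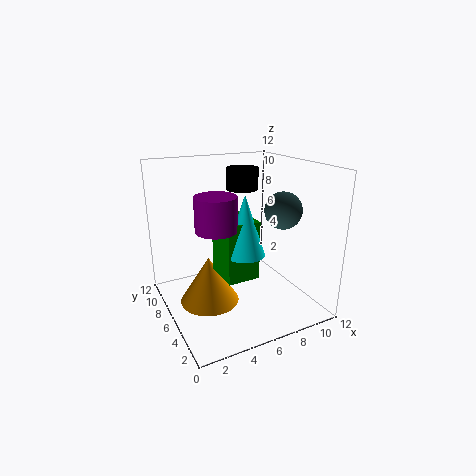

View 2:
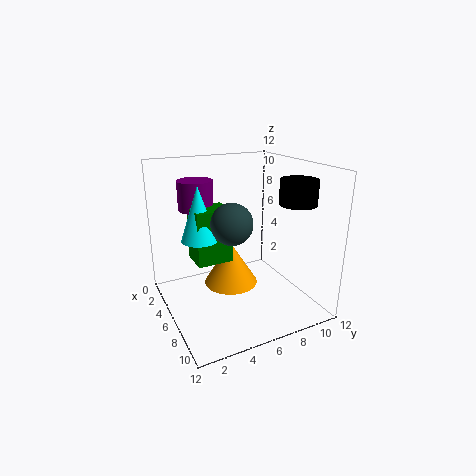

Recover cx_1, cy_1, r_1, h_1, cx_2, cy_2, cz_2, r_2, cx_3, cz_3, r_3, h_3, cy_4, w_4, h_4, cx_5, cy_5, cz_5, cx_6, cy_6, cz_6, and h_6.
cx_1 = 5, cy_1 = 3, r_1 = 1.5, h_1 = 4.5, cx_2 = 3.5, cy_2 = 6.5, cz_2 = 0.5, r_2 = 2.5, cx_3 = 8.5, cz_3 = 9, r_3 = 1.5, h_3 = 2, cy_4 = 2.5, w_4 = 2.5, h_4 = 4.5, cx_5 = 9, cy_5 = 4, cz_5 = 8.5, cx_6 = 3, cy_6 = 3.5, cz_6 = 8, h_6 = 2.5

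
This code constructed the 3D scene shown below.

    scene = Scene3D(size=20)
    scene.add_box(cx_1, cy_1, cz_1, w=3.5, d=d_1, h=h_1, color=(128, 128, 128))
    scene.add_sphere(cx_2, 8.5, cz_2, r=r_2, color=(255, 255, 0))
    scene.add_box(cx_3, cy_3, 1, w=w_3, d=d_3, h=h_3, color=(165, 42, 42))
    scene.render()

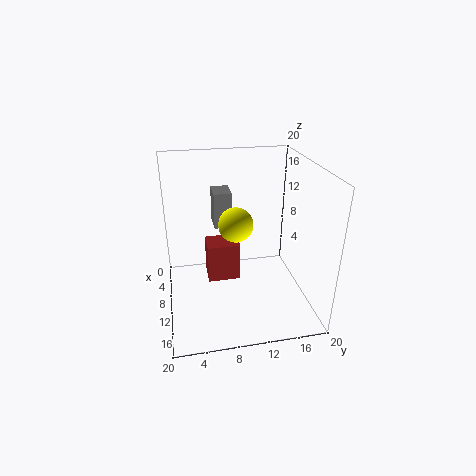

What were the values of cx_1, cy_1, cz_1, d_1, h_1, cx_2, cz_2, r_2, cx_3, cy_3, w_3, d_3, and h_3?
cx_1 = 5
cy_1 = 7
cz_1 = 11
d_1 = 2.5
h_1 = 5
cx_2 = 16
cz_2 = 15
r_2 = 2
cx_3 = 3
cy_3 = 6
w_3 = 4
d_3 = 5
h_3 = 6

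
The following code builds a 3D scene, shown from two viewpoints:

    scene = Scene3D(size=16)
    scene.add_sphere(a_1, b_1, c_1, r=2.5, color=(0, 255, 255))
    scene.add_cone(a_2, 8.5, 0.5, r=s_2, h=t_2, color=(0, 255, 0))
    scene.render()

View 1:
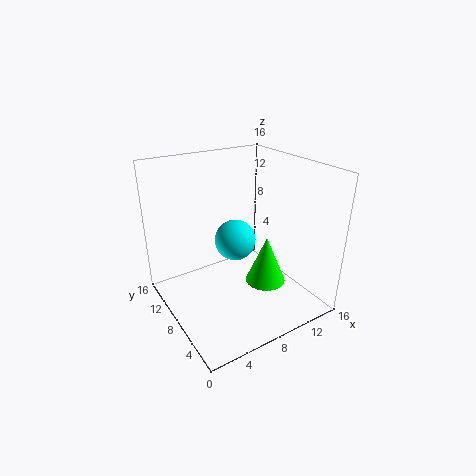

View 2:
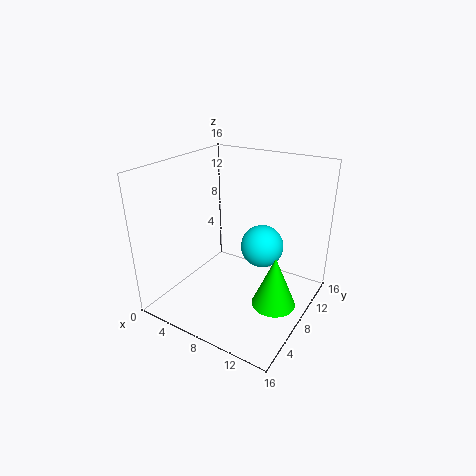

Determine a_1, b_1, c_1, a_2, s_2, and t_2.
a_1 = 9.5, b_1 = 11, c_1 = 6, a_2 = 12.5, s_2 = 2.5, t_2 = 6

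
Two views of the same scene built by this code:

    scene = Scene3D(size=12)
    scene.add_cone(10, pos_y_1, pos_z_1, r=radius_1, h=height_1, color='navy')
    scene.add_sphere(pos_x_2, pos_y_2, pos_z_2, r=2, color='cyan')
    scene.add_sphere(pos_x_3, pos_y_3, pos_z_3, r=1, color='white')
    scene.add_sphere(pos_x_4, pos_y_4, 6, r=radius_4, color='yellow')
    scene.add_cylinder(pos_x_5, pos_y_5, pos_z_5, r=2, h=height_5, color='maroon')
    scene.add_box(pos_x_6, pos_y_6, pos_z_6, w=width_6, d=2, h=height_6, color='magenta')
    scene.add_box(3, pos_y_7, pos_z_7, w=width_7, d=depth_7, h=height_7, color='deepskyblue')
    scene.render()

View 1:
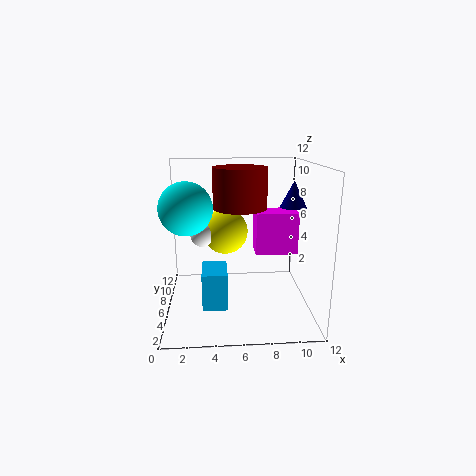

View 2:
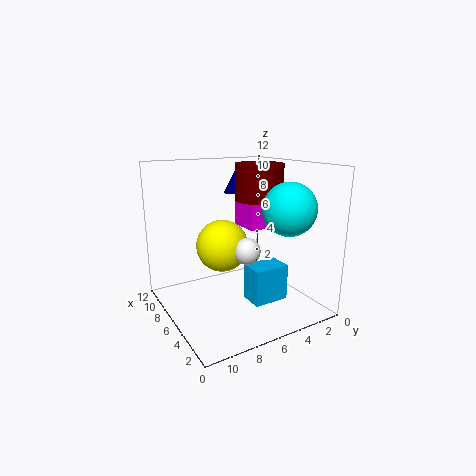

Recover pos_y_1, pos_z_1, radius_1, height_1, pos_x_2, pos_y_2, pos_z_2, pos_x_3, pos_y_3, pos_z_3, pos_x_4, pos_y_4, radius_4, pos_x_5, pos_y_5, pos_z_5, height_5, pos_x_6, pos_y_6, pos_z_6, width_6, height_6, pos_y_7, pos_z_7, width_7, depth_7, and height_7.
pos_y_1 = 4, pos_z_1 = 9, radius_1 = 1, height_1 = 2, pos_x_2 = 2, pos_y_2 = 4, pos_z_2 = 9, pos_x_3 = 3, pos_y_3 = 7, pos_z_3 = 6, pos_x_4 = 5, pos_y_4 = 8, radius_4 = 2, pos_x_5 = 6, pos_y_5 = 4, pos_z_5 = 9, height_5 = 3, pos_x_6 = 7, pos_y_6 = 2, pos_z_6 = 6, width_6 = 3, height_6 = 3, pos_y_7 = 3, pos_z_7 = 1, width_7 = 2, depth_7 = 3, height_7 = 3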